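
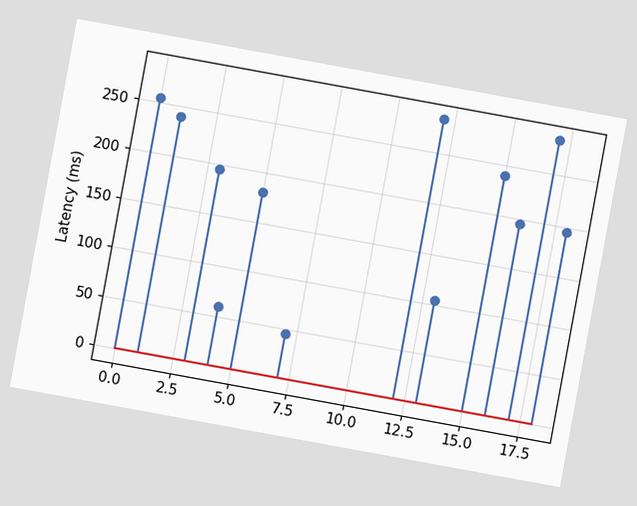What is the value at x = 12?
The chart is tilted about 10° clockwise. The stem at x=12 reaches 285ms.

285ms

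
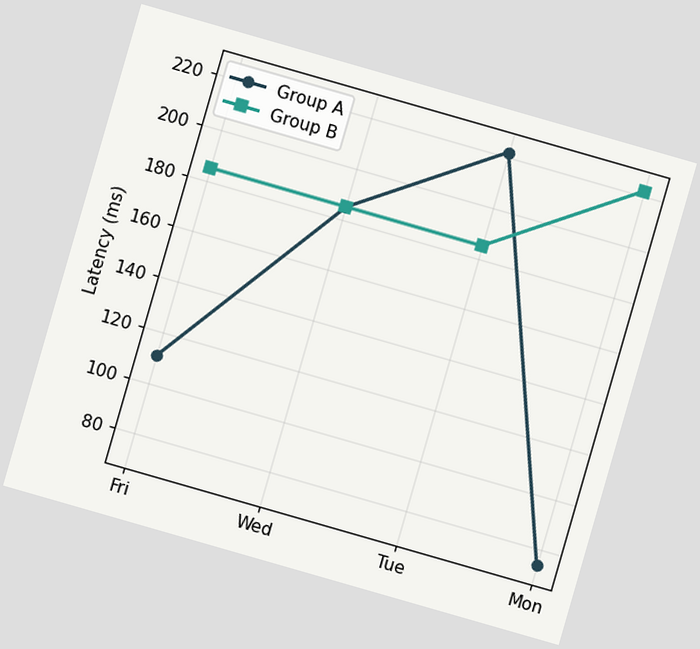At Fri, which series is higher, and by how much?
Group B, by 74ms

The chart is tilted about 16° clockwise. At Fri, Group B sits above the other line by 74ms.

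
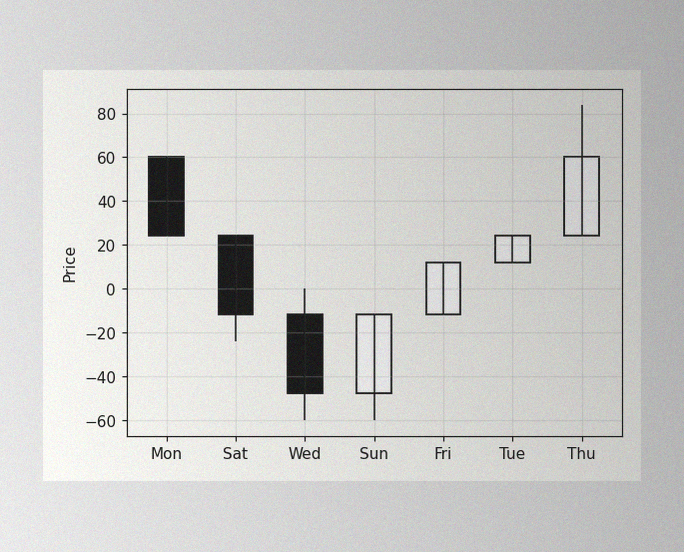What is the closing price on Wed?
The image has some photo noise and uneven lighting. The Wed candle closes at -48.

-48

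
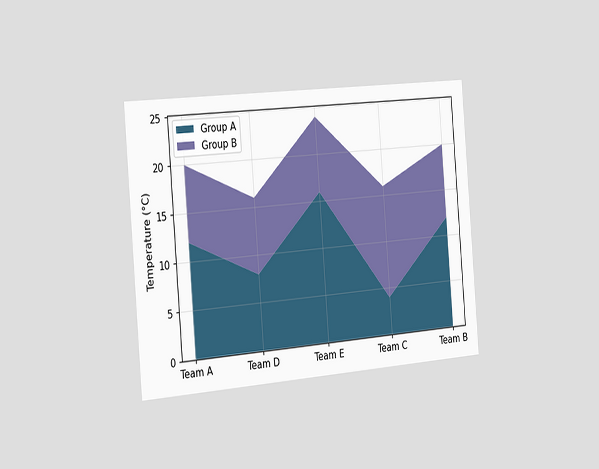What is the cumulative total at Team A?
20°C

The chart is tilted about 5° counter-clockwise and viewed slightly from the left. The stacked total at Team A reaches 20°C.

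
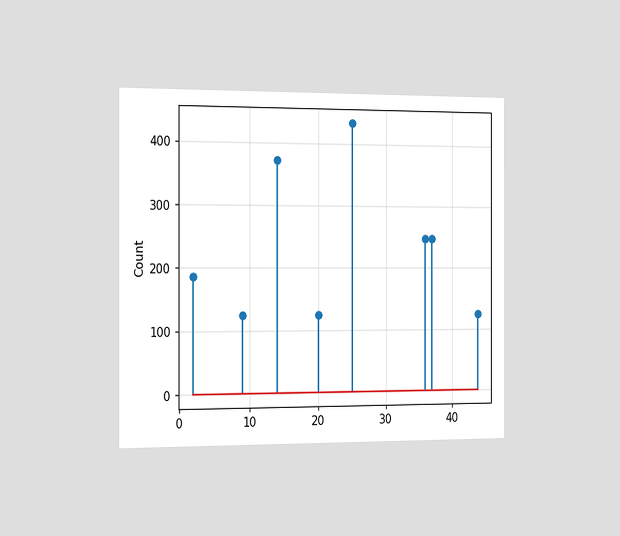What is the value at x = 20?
124

The chart is viewed slightly from the left. The stem at x=20 reaches 124.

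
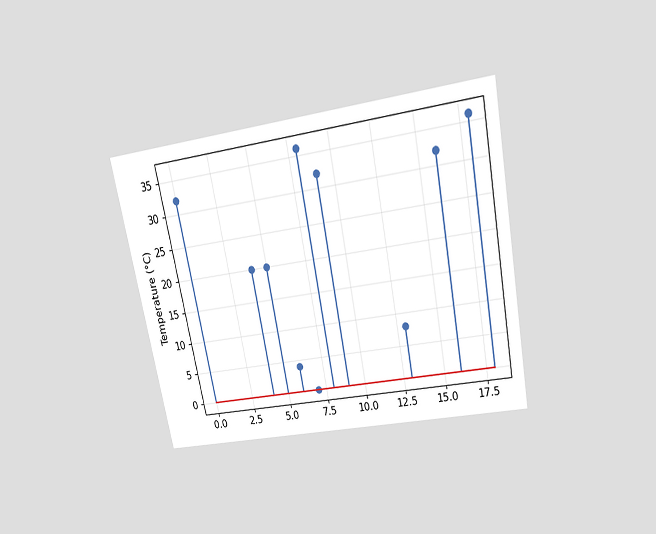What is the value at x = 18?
36°C

The chart is tilted about 11° counter-clockwise and viewed slightly from above. The stem at x=18 reaches 36°C.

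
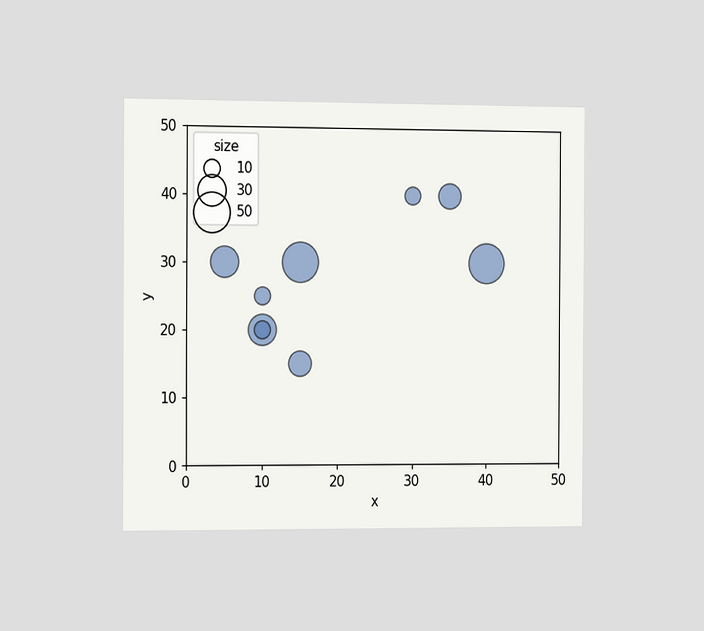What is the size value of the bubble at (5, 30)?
The chart is viewed slightly from the left. Matching the bubble at (5, 30) against the size legend gives 30.

30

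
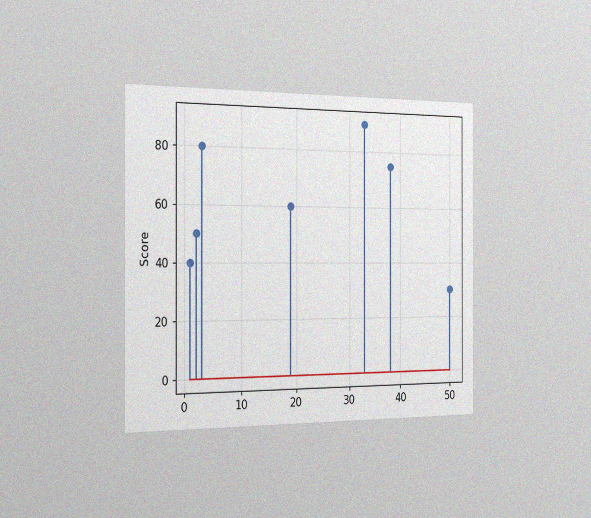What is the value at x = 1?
40

The chart is viewed slightly from the left, with some photo noise. The stem at x=1 reaches 40.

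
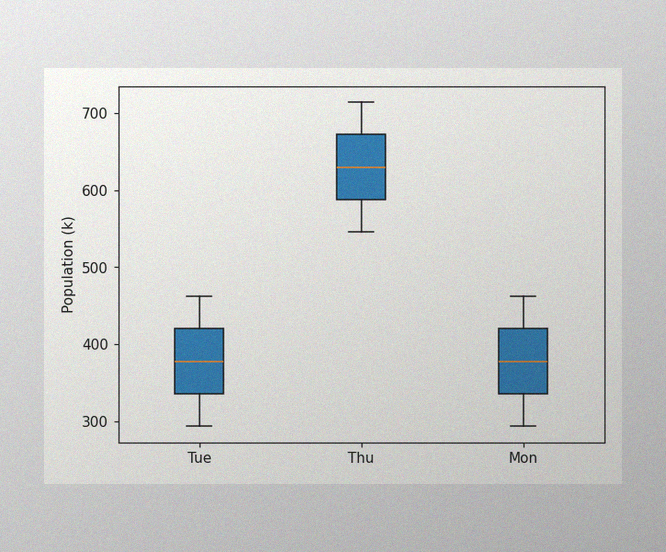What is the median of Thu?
The image has some photo noise and uneven lighting. The median line in the Thu box sits at 630k.

630k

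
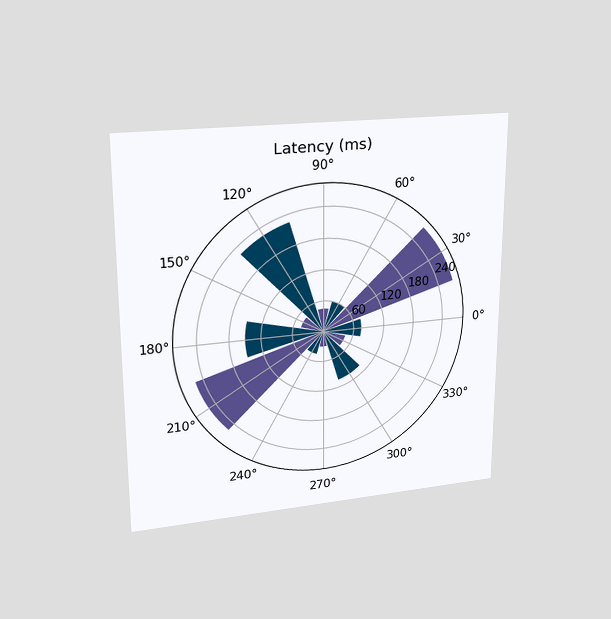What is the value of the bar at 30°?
270ms

The chart is viewed at a slight angle. The bar at 30° reaches 270ms on the radial axis.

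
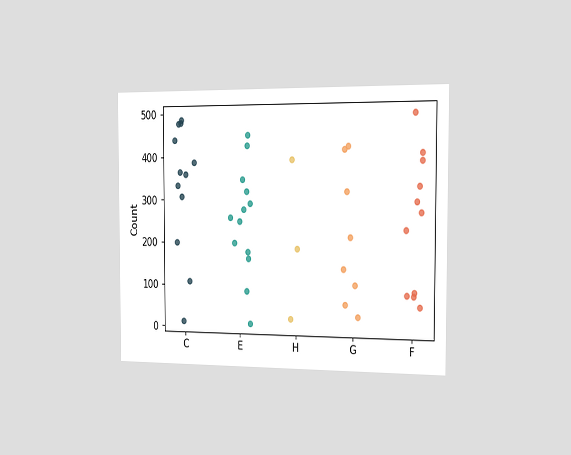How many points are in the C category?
12

The chart is viewed slightly from the right. Counting the markers in the C column gives 12.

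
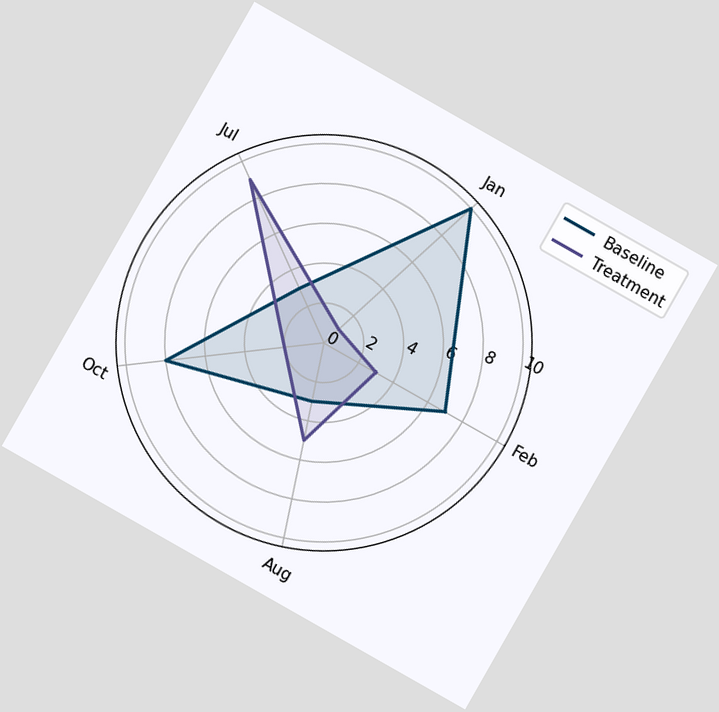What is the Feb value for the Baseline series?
7

The chart is tilted about 30° clockwise. On the Feb axis, Baseline reaches 7.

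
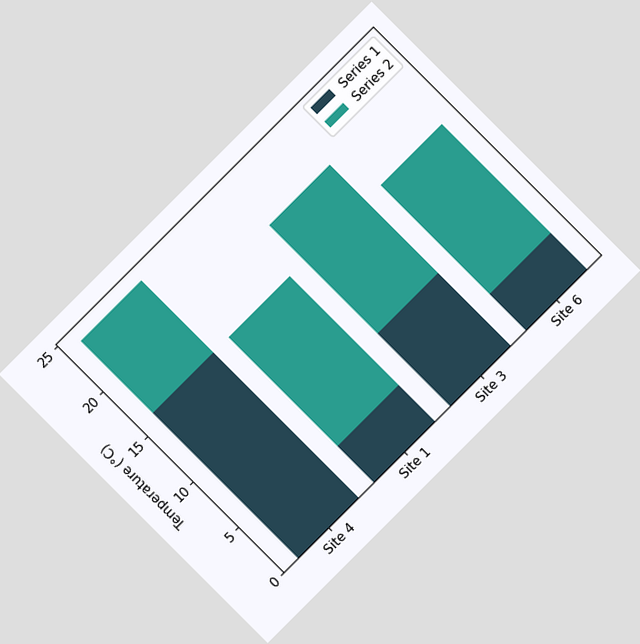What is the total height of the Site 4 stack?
24°C

The chart is tilted about 45° counter-clockwise. The Site 4 stack's top reaches 24°C on the y-axis.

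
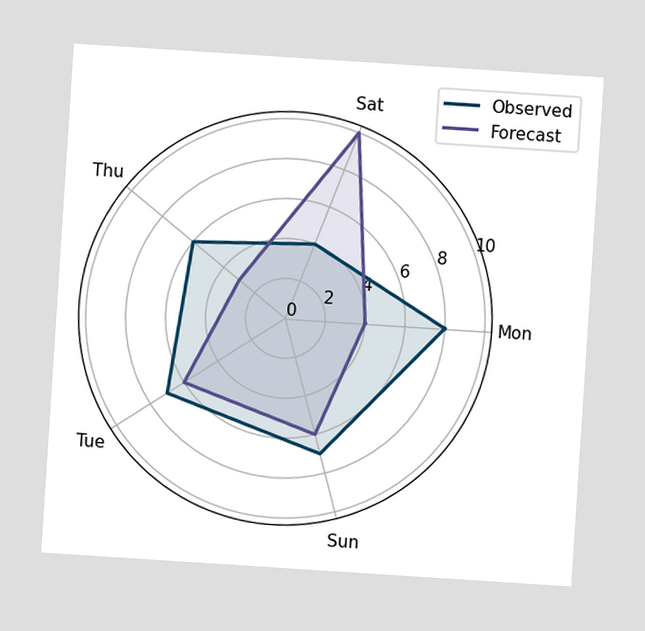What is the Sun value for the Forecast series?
The chart is tilted about 4° clockwise. On the Sun axis, Forecast reaches 6.

6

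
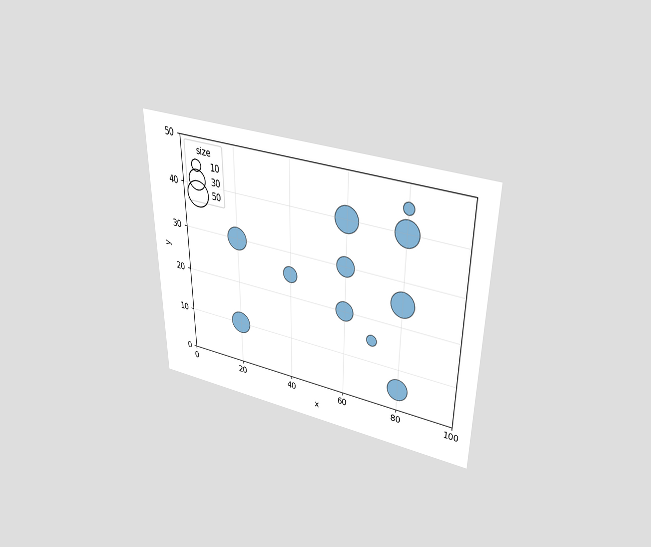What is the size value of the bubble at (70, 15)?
The chart is viewed slightly from above. Matching the bubble at (70, 15) against the size legend gives 10.

10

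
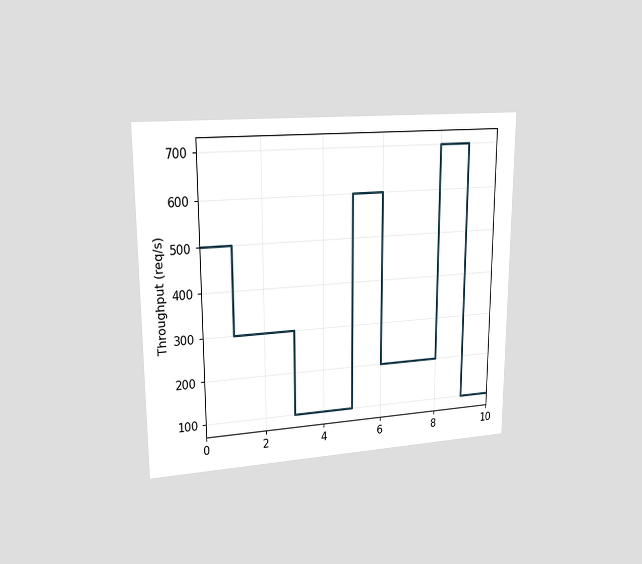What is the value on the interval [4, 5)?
100req/s

The chart is viewed at a slight angle. On [4, 5) the step sits at 100req/s.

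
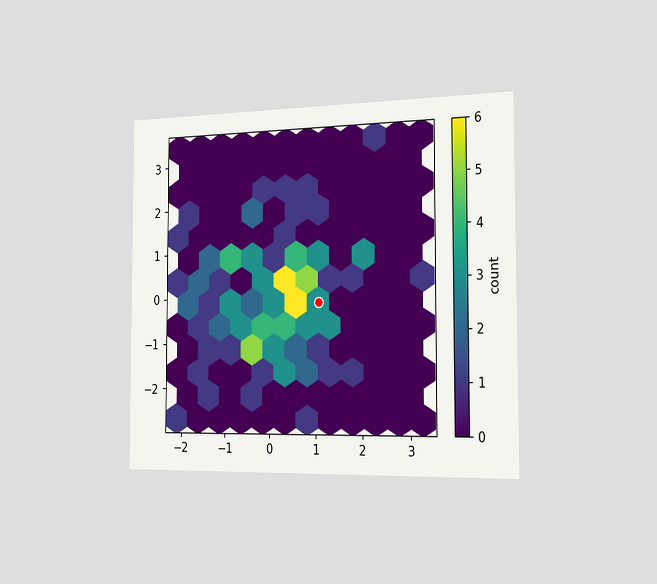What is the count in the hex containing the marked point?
3

The chart is viewed slightly from the right. The marked hex reads 3 on the colorbar.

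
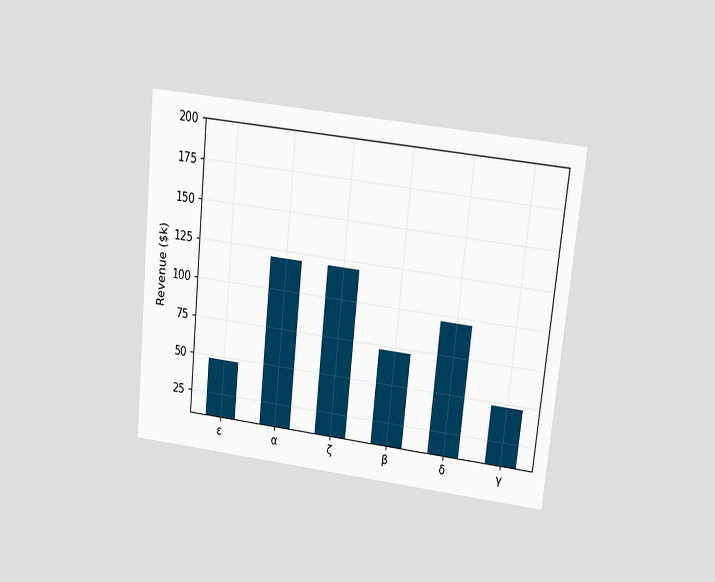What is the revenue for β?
$72k

The chart is tilted about 6° clockwise and viewed at a slight angle. Reading along the chart's y-axis, the β bar reaches $72k.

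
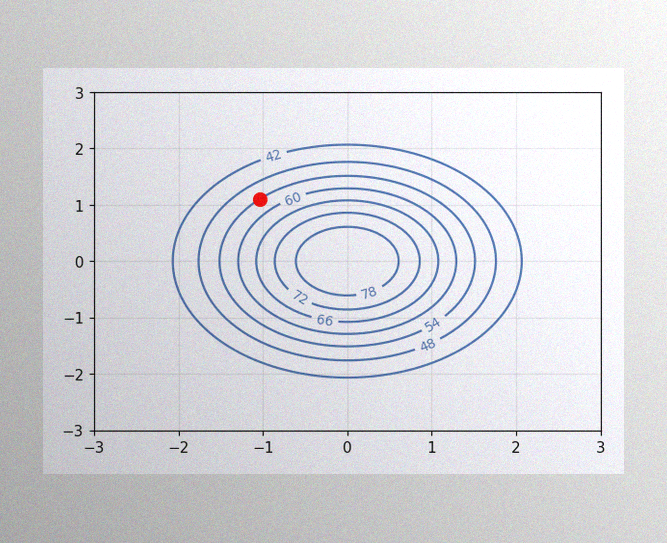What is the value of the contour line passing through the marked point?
The image has some photo noise and uneven lighting. The marked point sits on the contour labelled 54.

54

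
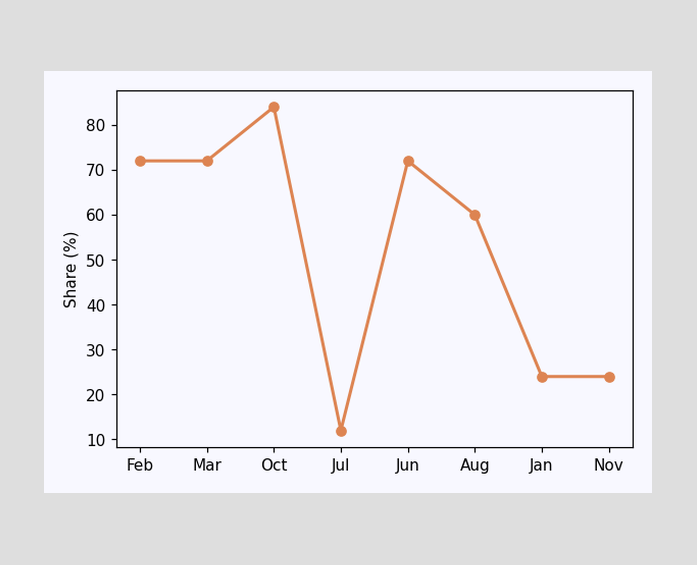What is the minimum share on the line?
The lowest point is at Jul, and reading across to the y-axis gives 12%.

12%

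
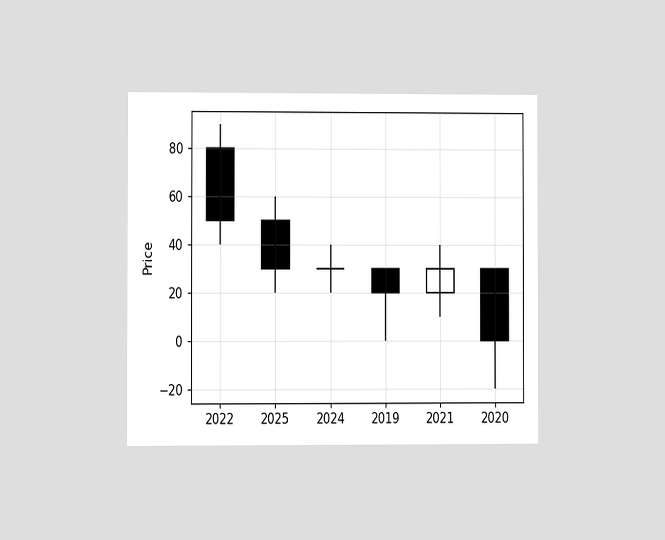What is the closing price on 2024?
The chart is viewed at a slight angle. The 2024 candle closes at 30.

30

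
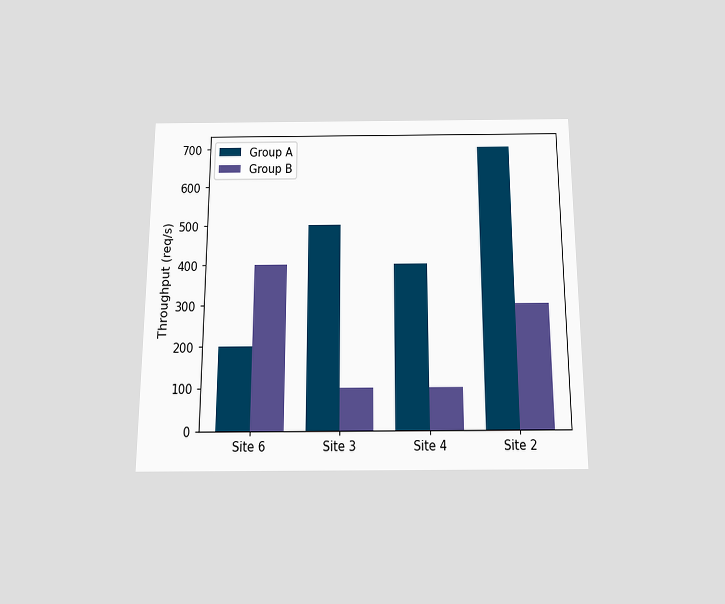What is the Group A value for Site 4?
400req/s

The chart is viewed slightly from below. The Group A bar at Site 4 reaches 400req/s on the y-axis.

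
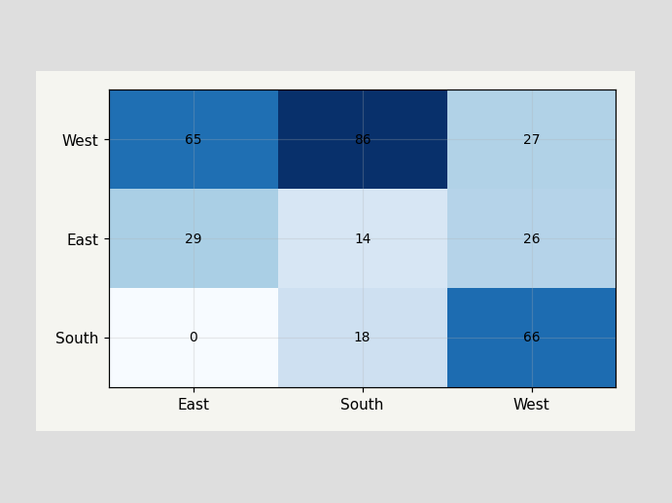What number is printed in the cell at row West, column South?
The (West, South) cell reads 86.

86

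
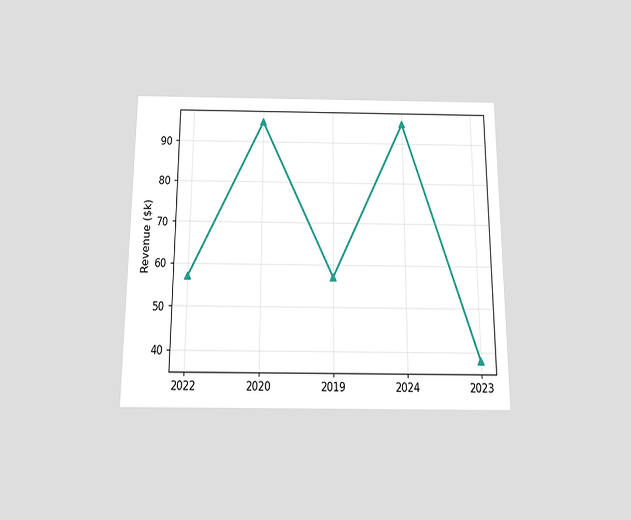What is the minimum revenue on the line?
The chart is viewed slightly from below. The lowest point is at 2023, and reading across to the y-axis gives $38k.

$38k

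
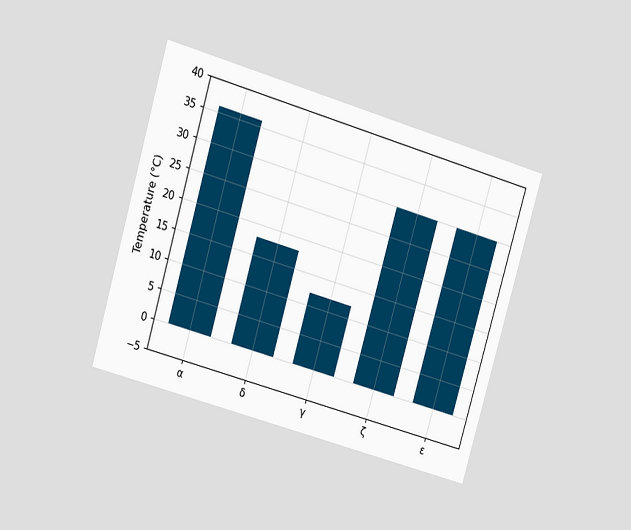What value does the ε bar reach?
30°C

The chart is tilted about 16° clockwise and viewed at a slight angle. Reading along the chart's y-axis, the ε bar reaches 30°C.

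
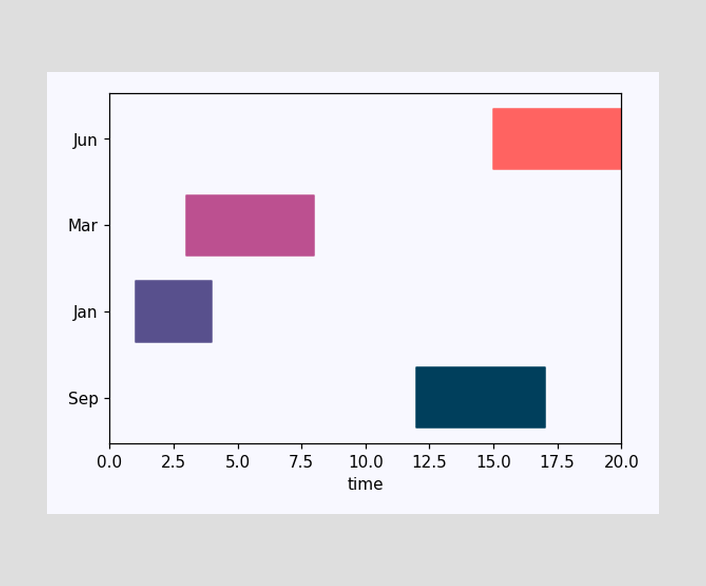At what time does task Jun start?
15

The Jun bar begins at t=15.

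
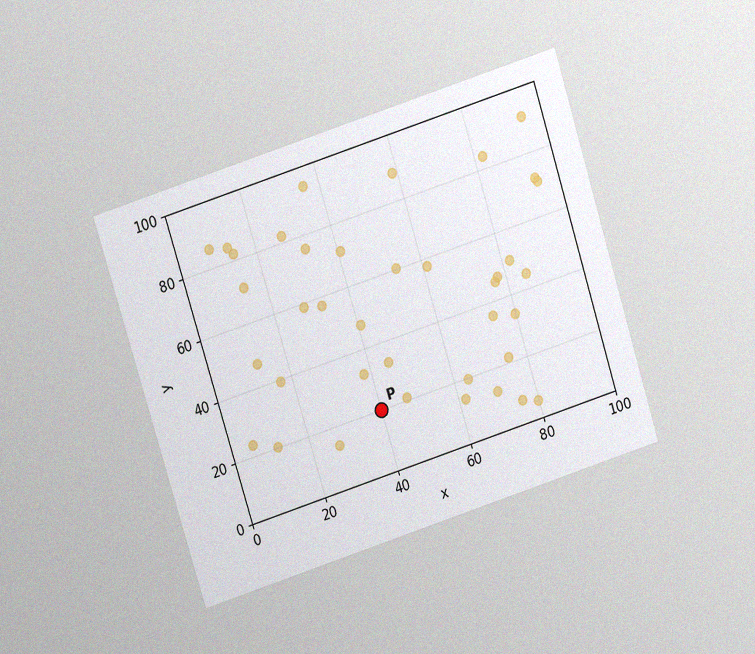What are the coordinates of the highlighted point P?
(40, 20)

The chart is tilted about 18° counter-clockwise and viewed at a slight angle, with some photo noise. Following the gridlines from P to each axis, P sits at (40, 20).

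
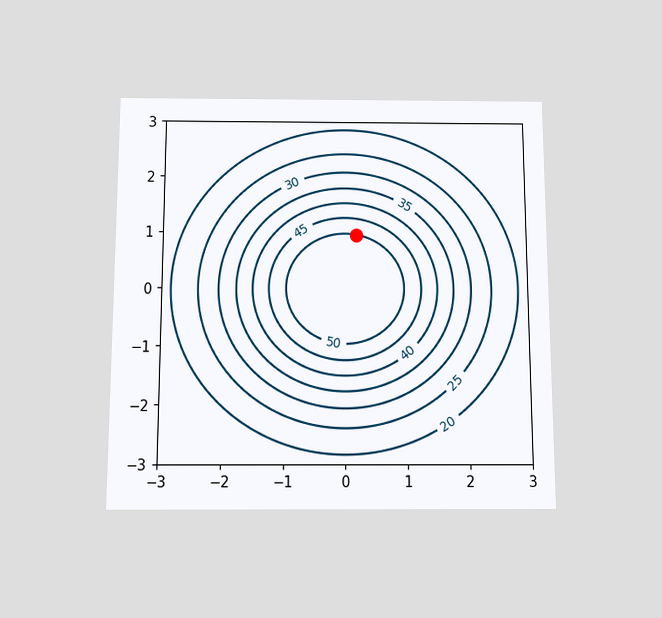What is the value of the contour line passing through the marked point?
50

The chart is viewed slightly from below. The marked point sits on the contour labelled 50.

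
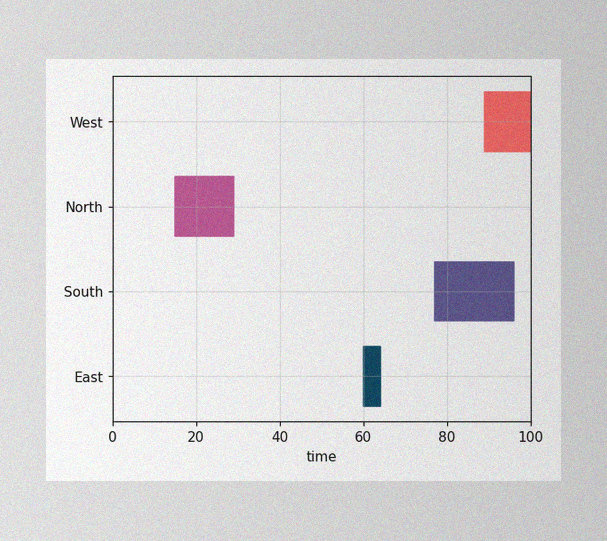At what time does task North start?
15

The image has some photo noise and uneven lighting. The North bar begins at t=15.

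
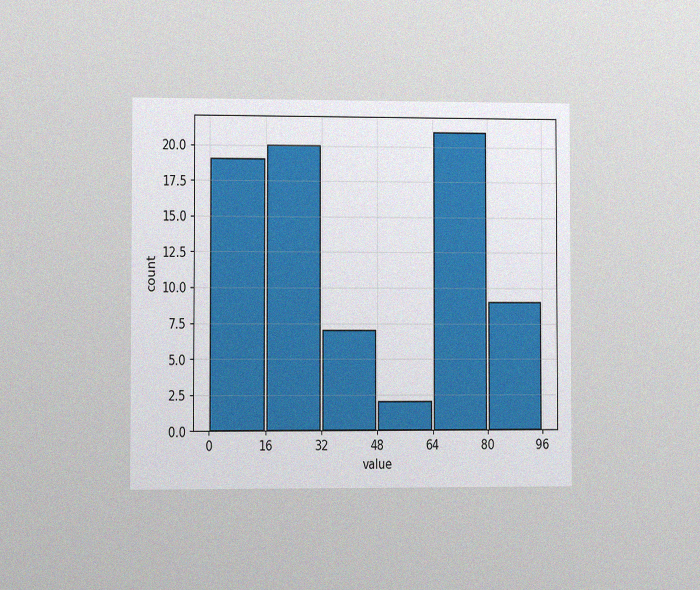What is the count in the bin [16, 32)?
The chart is viewed slightly from the left, with some photo noise. The [16, 32) bin has height 20.

20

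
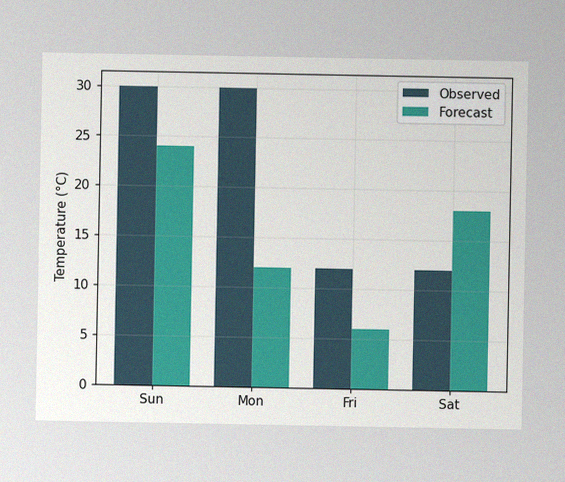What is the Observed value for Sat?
The image has some photo noise and uneven lighting. The Observed bar at Sat reaches 12°C on the y-axis.

12°C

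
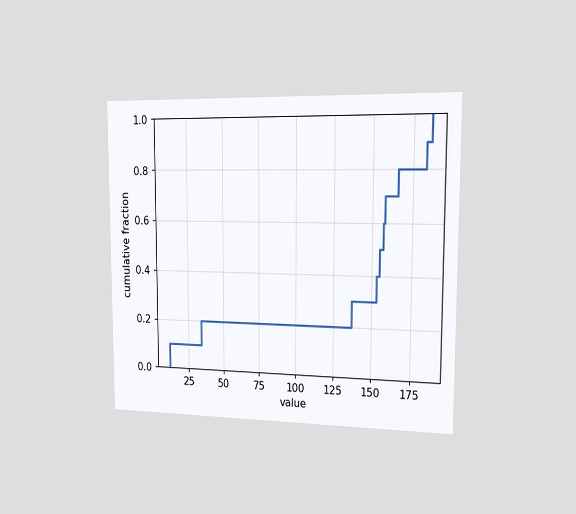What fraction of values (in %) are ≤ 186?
The chart is viewed slightly from the right. At x=186 the ECDF step is at 100%.

100%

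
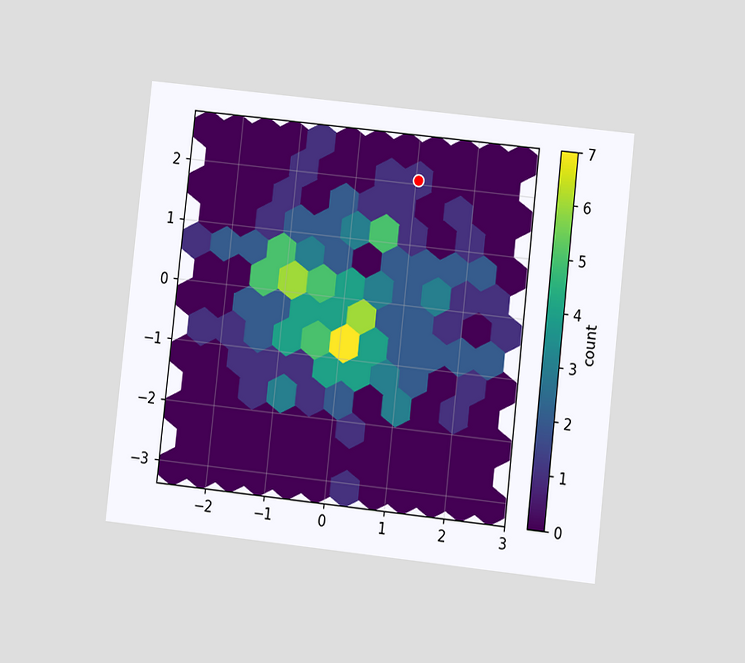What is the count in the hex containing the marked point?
The chart is tilted about 6° clockwise and viewed at a slight angle. The marked hex reads 1 on the colorbar.

1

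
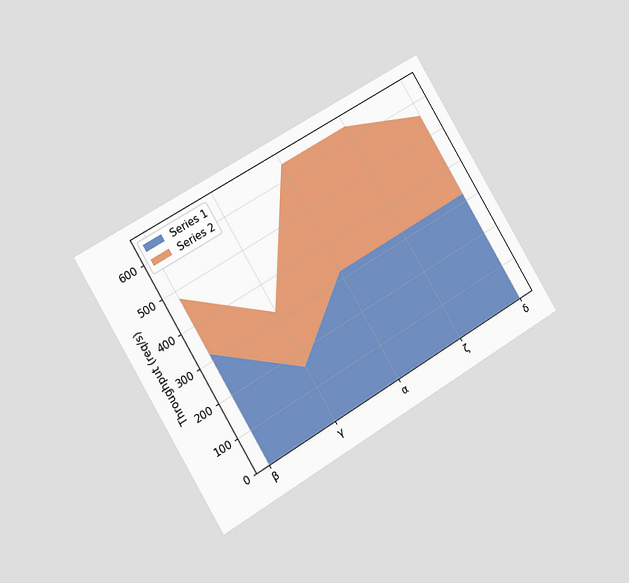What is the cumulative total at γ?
The chart is tilted about 31° counter-clockwise and viewed slightly from the left. The stacked total at γ reaches 320req/s.

320req/s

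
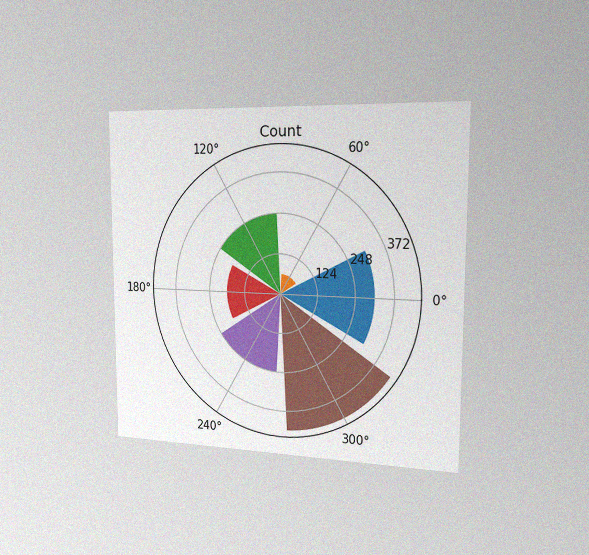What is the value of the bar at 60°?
The chart is viewed slightly from the right, with some photo noise. The bar at 60° reaches 62 on the radial axis.

62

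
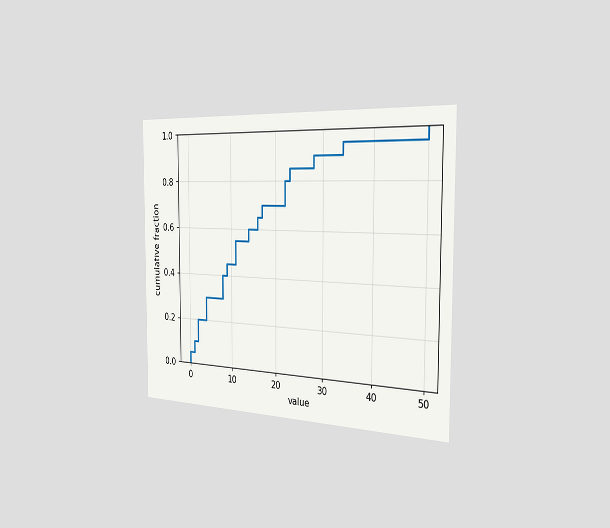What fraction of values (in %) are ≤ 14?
The chart is viewed slightly from the right. At x=14 the ECDF step is at 60%.

60%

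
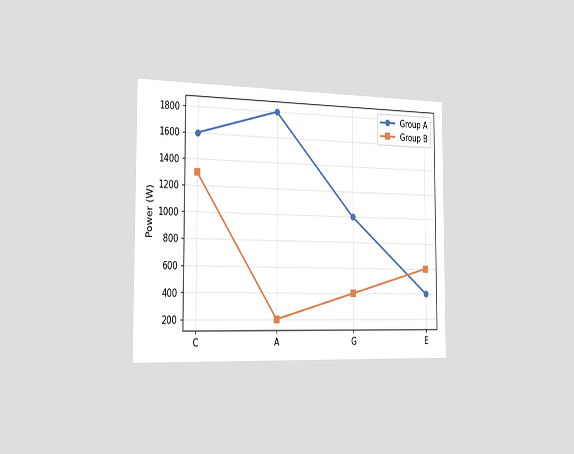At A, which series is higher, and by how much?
The chart is viewed slightly from the left. At A, Group A sits above the other line by 1600W.

Group A, by 1600W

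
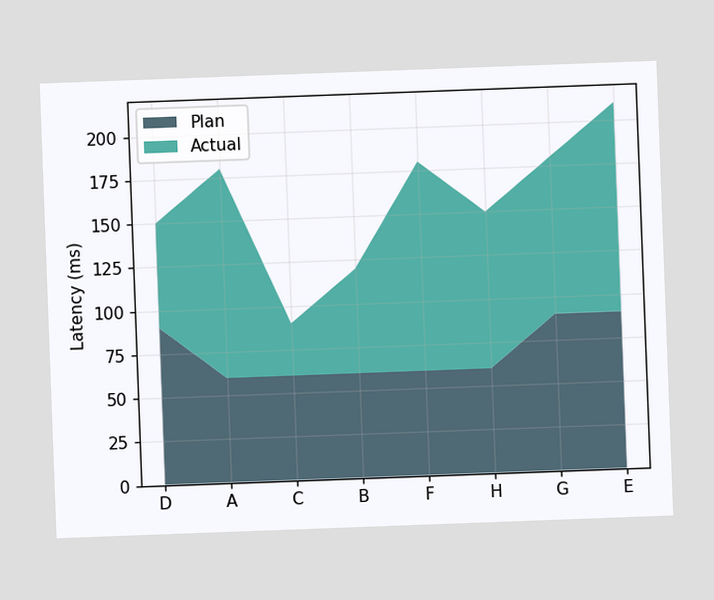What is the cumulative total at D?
150ms

The chart is tilted about 2° counter-clockwise. The stacked total at D reaches 150ms.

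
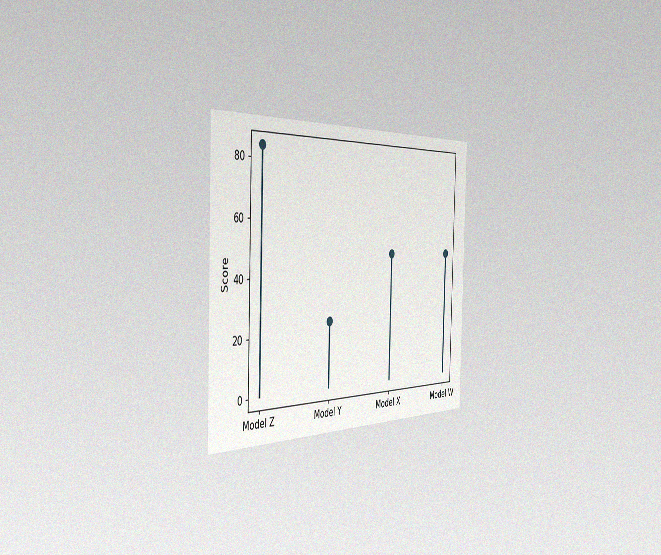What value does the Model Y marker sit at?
24

The chart is viewed slightly from the left, with some photo noise. The Model Y marker sits at 24.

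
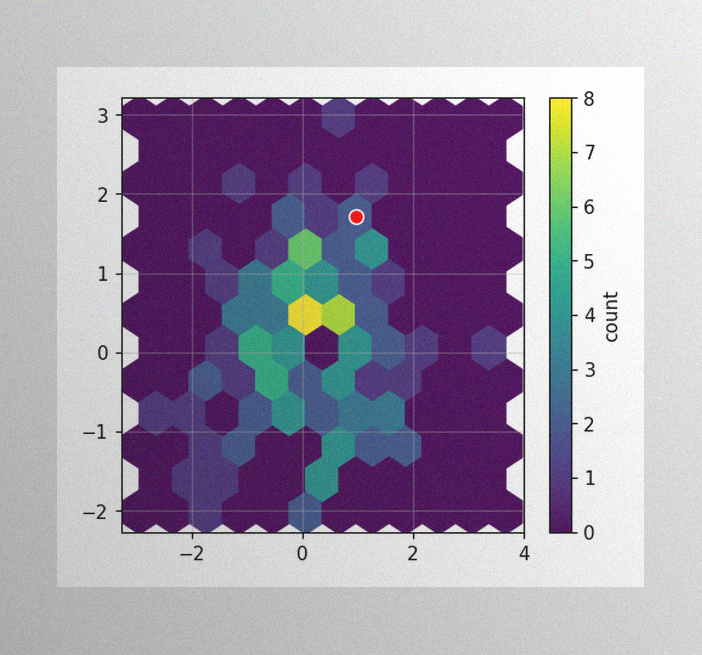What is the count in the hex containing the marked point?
2

The image has some photo noise and uneven lighting. The marked hex reads 2 on the colorbar.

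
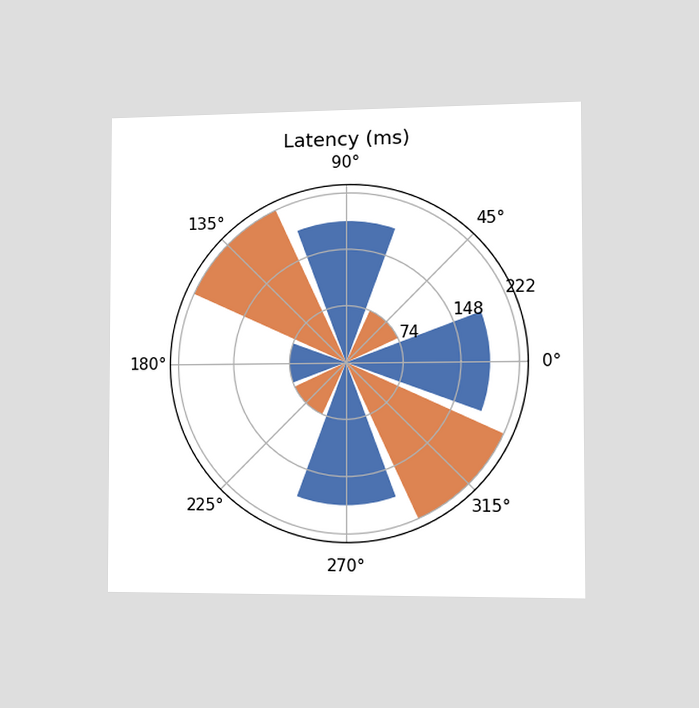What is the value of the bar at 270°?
The chart is viewed slightly from the right. The bar at 270° reaches 185ms on the radial axis.

185ms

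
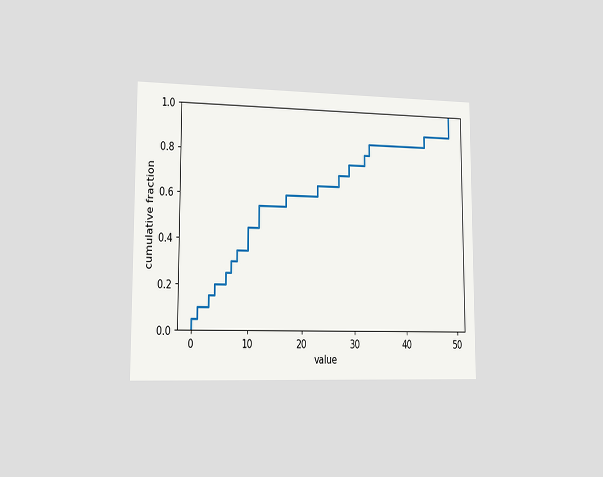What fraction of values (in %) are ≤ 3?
The chart is viewed slightly from the left. At x=3 the ECDF step is at 15%.

15%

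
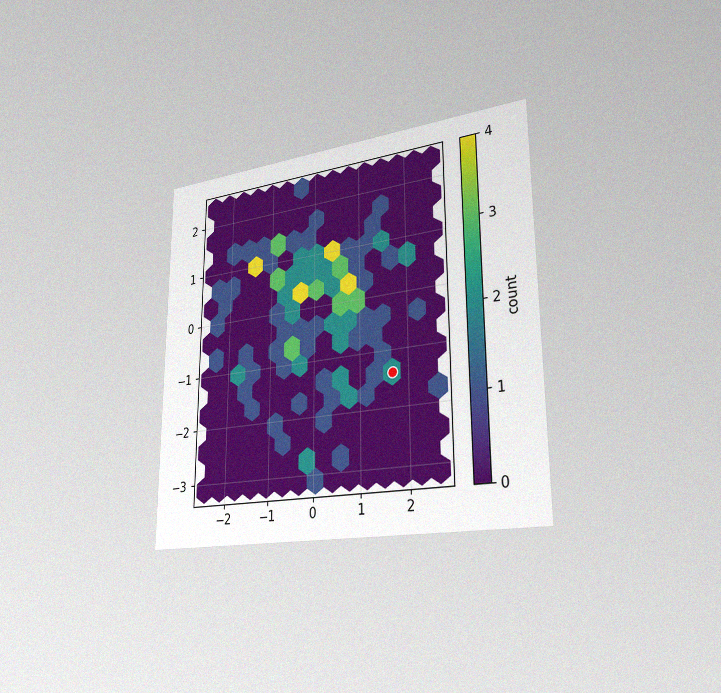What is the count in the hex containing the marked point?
2

The chart is viewed slightly from the right, with some photo noise. The marked hex reads 2 on the colorbar.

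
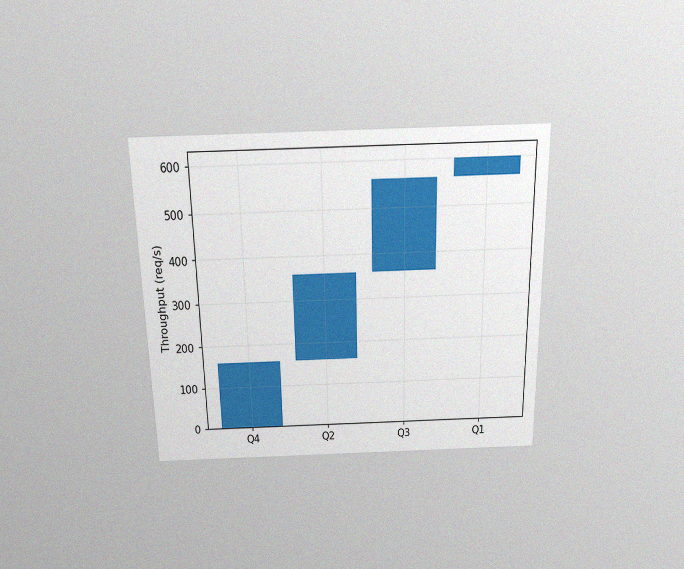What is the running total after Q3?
The chart is viewed slightly from above, with some photo noise. After Q3 the running total reaches 560req/s.

560req/s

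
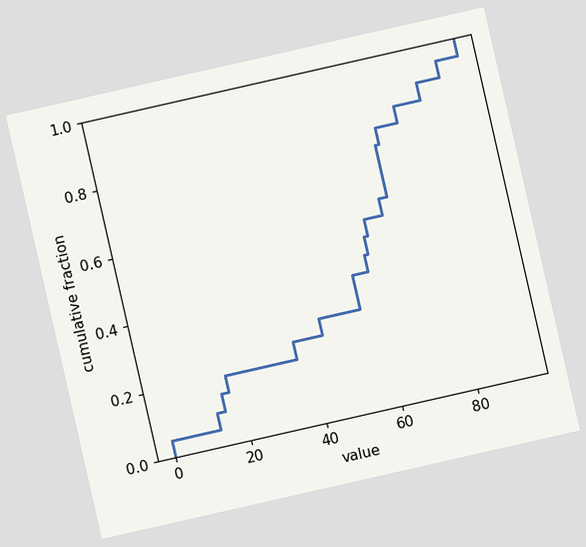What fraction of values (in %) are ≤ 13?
The chart is tilted about 13° counter-clockwise. At x=13 the ECDF step is at 10%.

10%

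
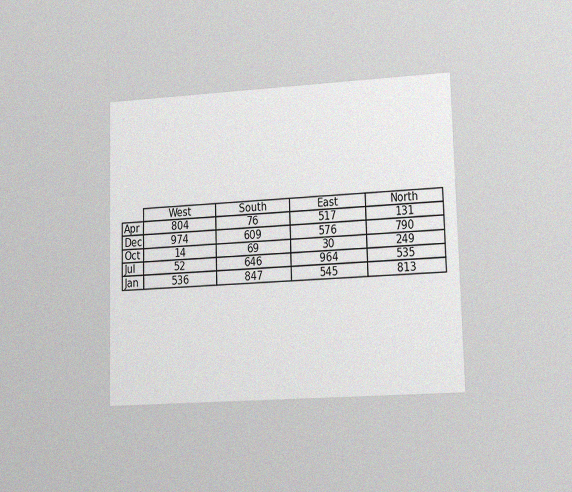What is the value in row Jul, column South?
646

The chart is viewed at a slight angle, with some photo noise. The (Jul, South) cell reads 646.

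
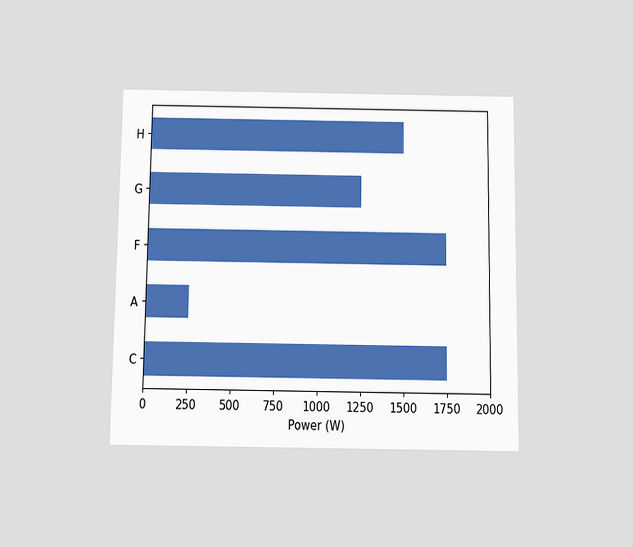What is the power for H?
The chart is viewed slightly from below. Reading along the chart's x-axis, the H bar reaches 1500W.

1500W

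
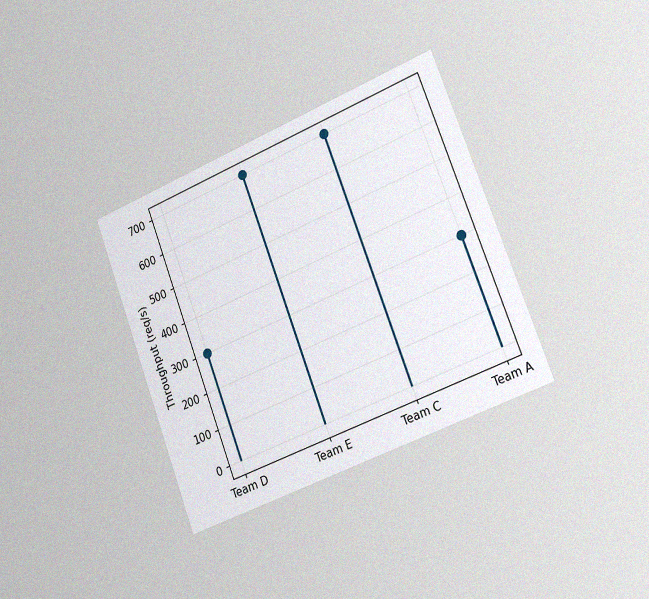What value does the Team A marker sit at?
300req/s

The chart is tilted about 21° counter-clockwise and viewed slightly from the right, with some photo noise. The Team A marker sits at 300req/s.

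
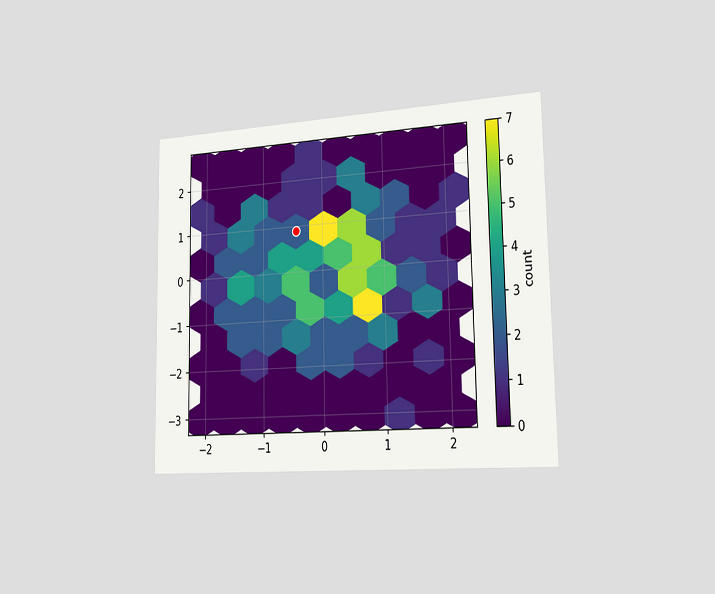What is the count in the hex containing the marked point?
2

The chart is viewed slightly from the right. The marked hex reads 2 on the colorbar.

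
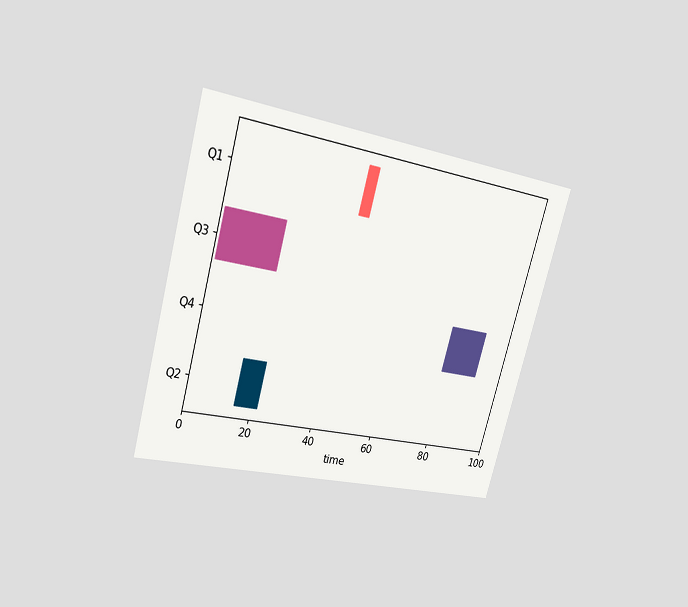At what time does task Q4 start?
The chart is tilted about 16° clockwise and viewed at a slight angle. The Q4 bar begins at t=79.

79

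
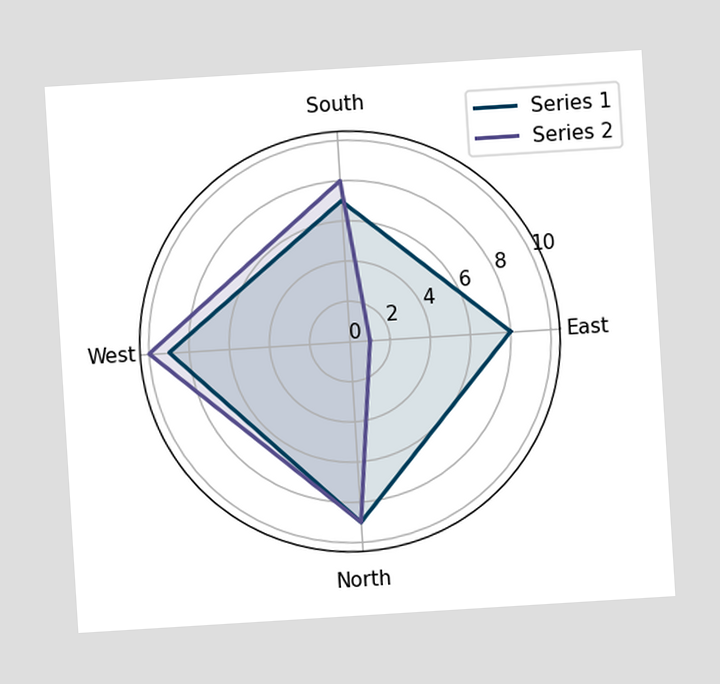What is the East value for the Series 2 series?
The chart is tilted about 4° counter-clockwise. On the East axis, Series 2 reaches 1.

1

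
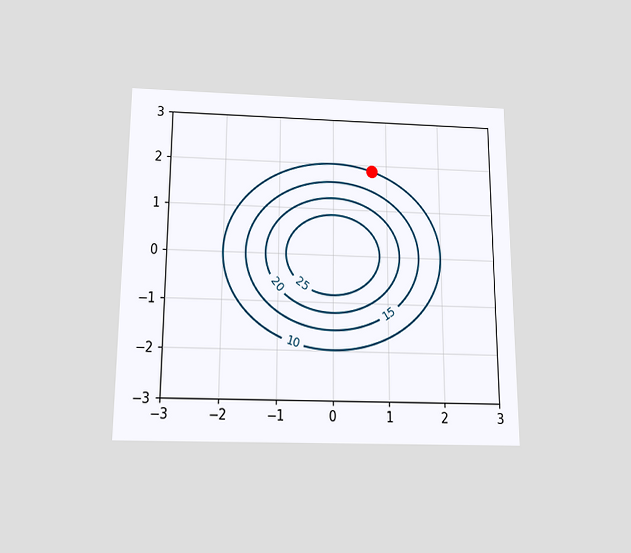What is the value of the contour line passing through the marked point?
10

The chart is viewed slightly from below. The marked point sits on the contour labelled 10.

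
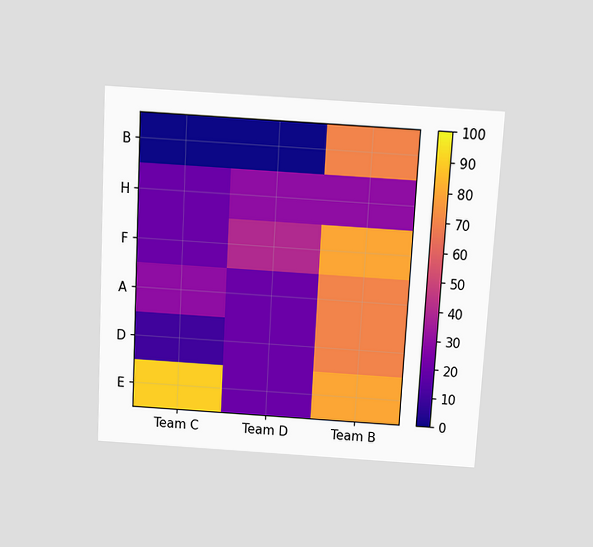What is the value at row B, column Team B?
The chart is tilted about 3° clockwise and viewed slightly from above. Matching cell (B, Team B) against the colorbar gives 70.

70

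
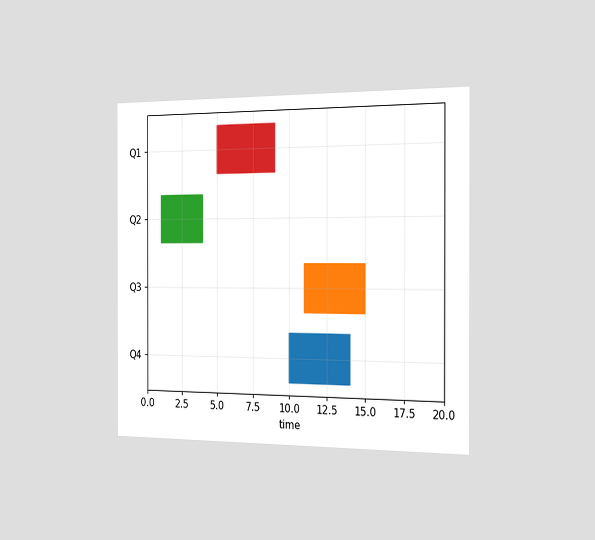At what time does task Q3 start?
11

The chart is viewed slightly from the right. The Q3 bar begins at t=11.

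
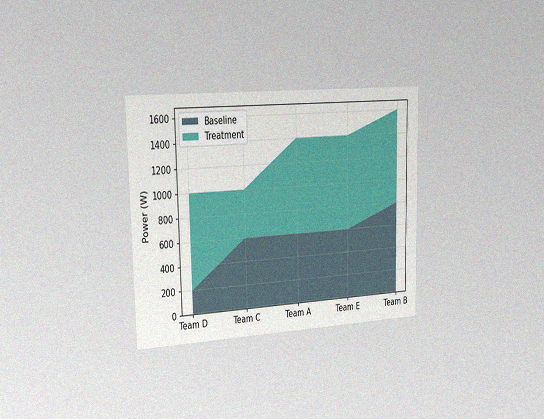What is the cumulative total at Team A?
The chart is viewed slightly from the left, with some photo noise. The stacked total at Team A reaches 1400W.

1400W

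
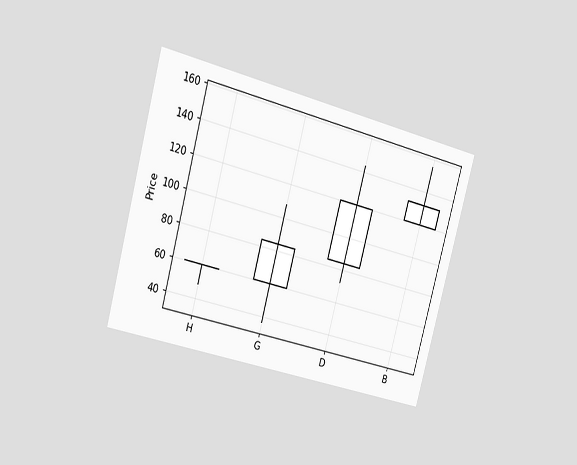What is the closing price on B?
The chart is tilted about 15° clockwise and viewed slightly from the left. The B candle closes at 132.

132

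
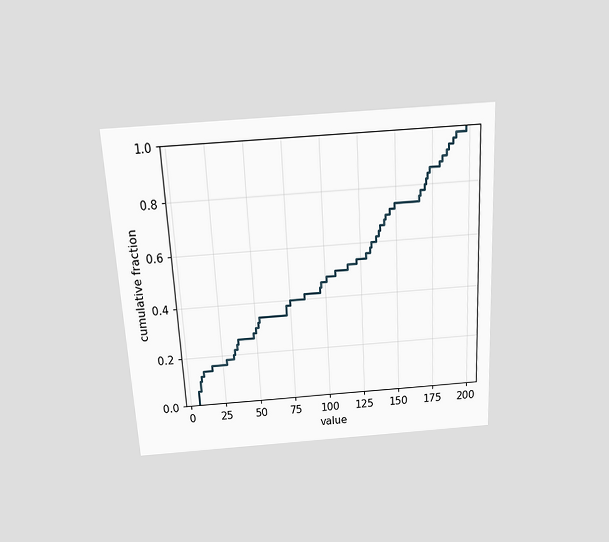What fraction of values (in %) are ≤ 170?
80%

The chart is tilted about 3° counter-clockwise and viewed slightly from above. At x=170 the ECDF step is at 80%.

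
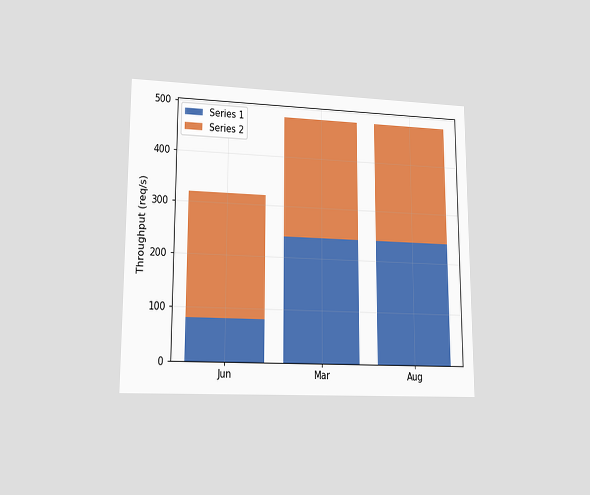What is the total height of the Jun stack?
320req/s

The chart is viewed at a slight angle. The Jun stack's top reaches 320req/s on the y-axis.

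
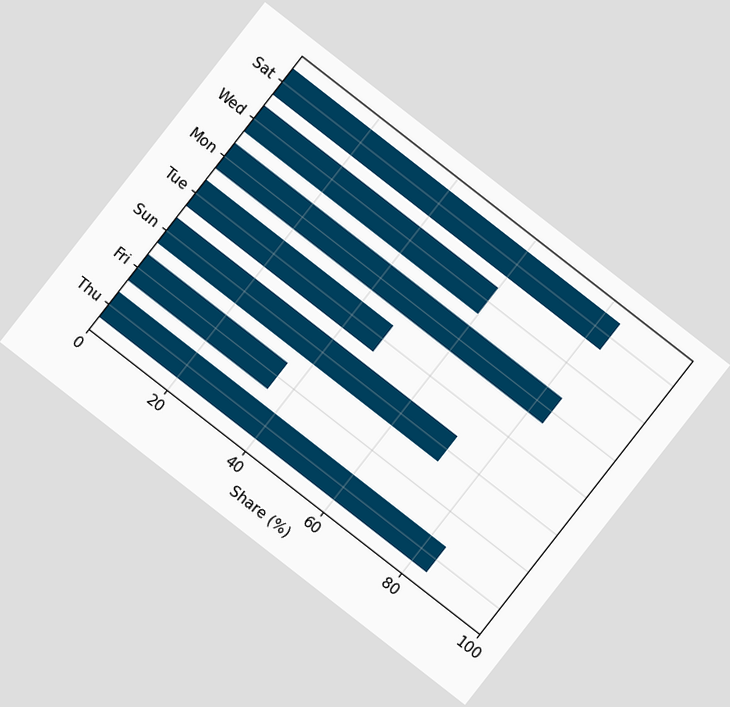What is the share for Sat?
84%

The chart is tilted about 38° clockwise. Reading along the chart's x-axis, the Sat bar reaches 84%.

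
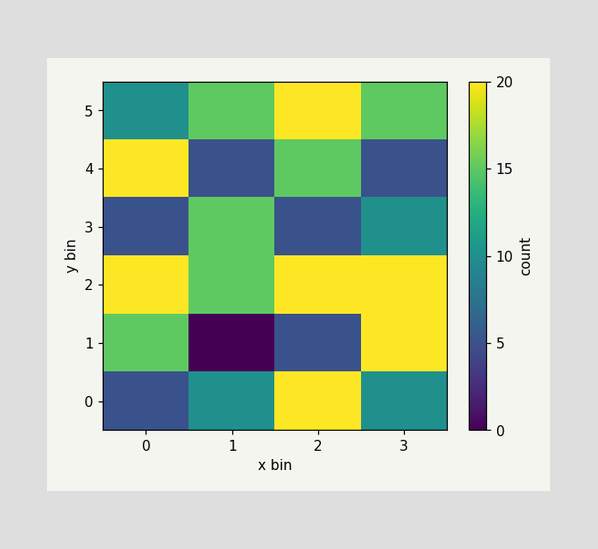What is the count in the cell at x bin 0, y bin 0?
Matching the cell (0, 0) against the colorbar gives 5.

5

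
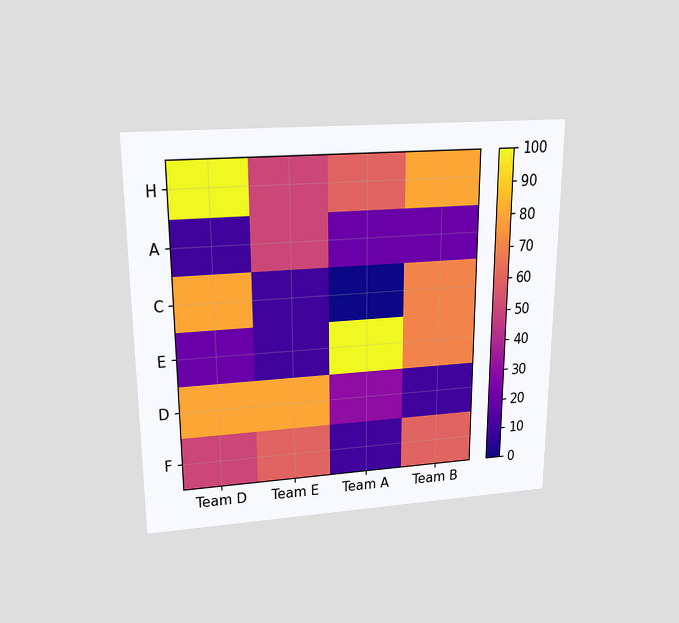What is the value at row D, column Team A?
The chart is viewed slightly from above. Matching cell (D, Team A) against the colorbar gives 30.

30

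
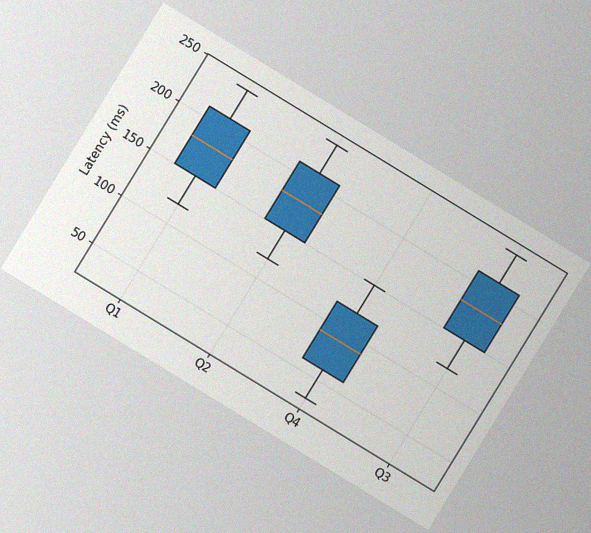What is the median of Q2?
The chart is tilted about 31° clockwise, with some photo noise. The median line in the Q2 box sits at 180ms.

180ms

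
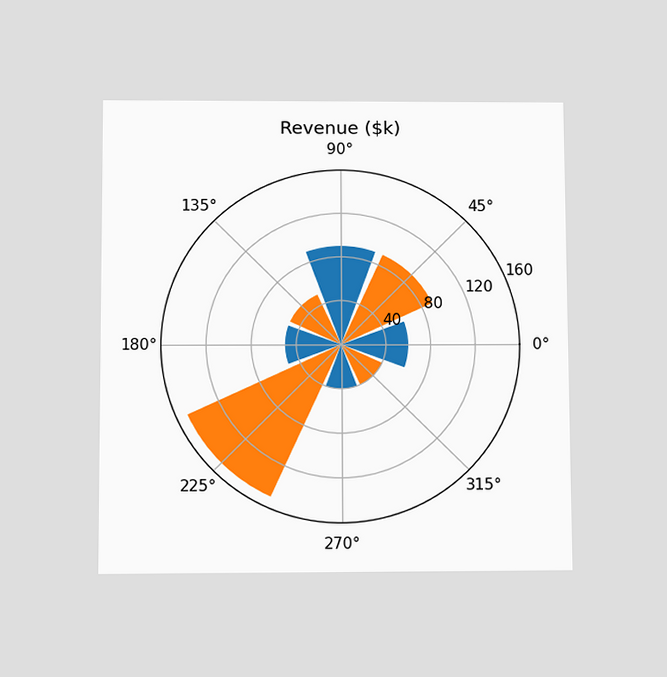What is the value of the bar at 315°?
$40k

The chart is viewed slightly from below. The bar at 315° reaches $40k on the radial axis.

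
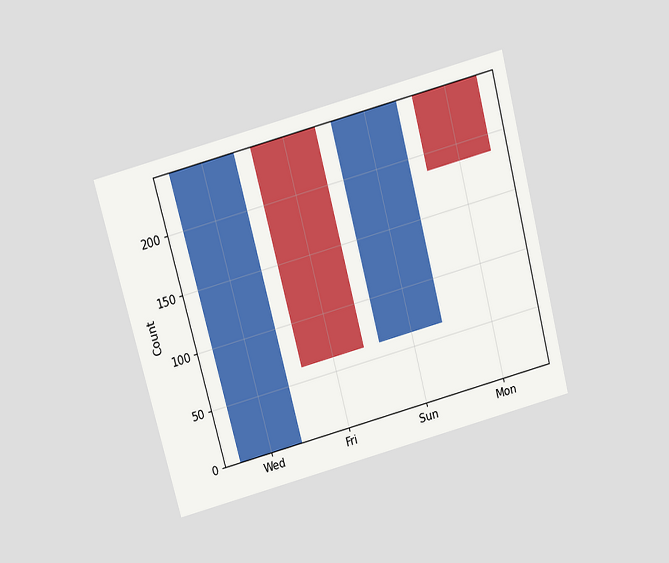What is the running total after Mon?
186

The chart is tilted about 15° counter-clockwise and viewed slightly from above. After Mon the running total reaches 186.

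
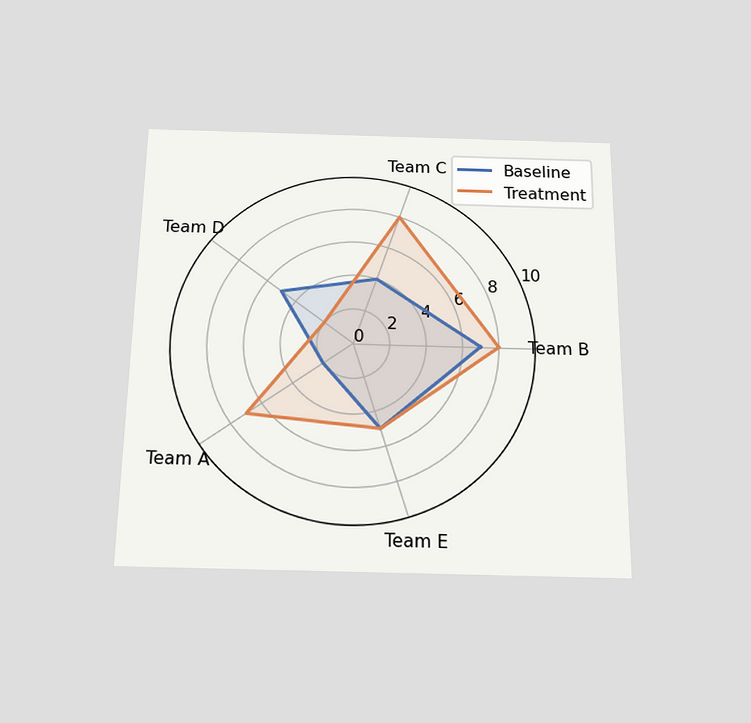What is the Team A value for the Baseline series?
The chart is viewed slightly from below. On the Team A axis, Baseline reaches 2.

2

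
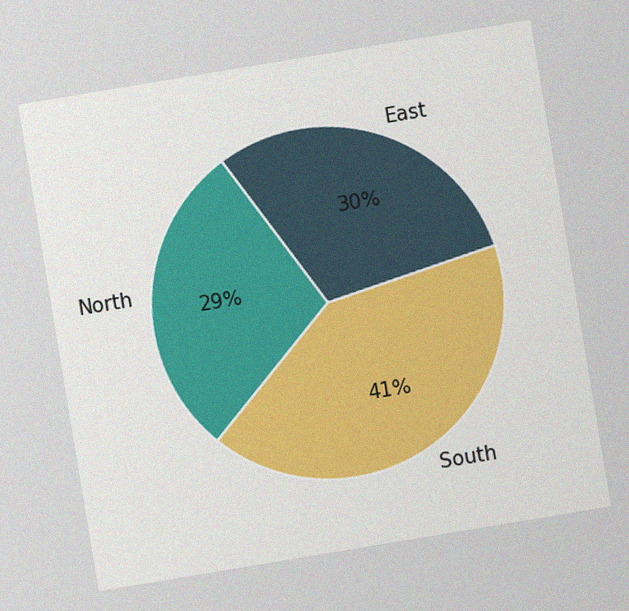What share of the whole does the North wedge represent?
The chart is tilted about 9° counter-clockwise, with some photo noise. The North slice takes up 29% of the pie.

29%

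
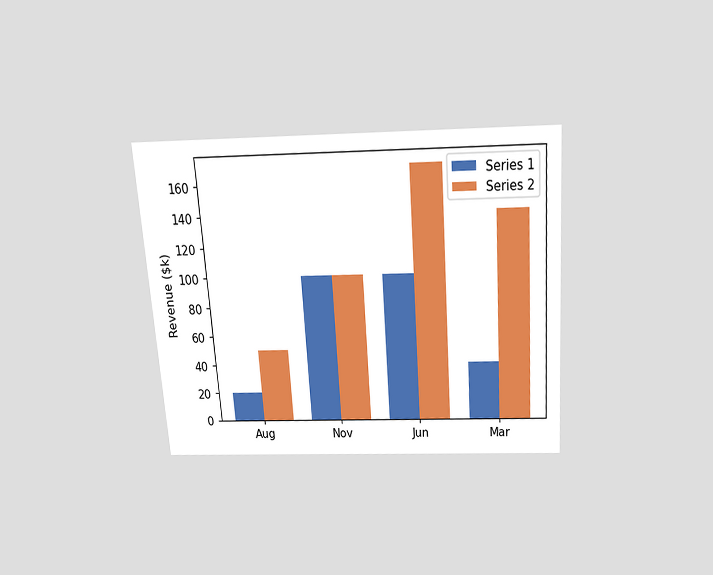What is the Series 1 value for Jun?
$100k

The chart is tilted about 4° counter-clockwise and viewed slightly from above. The Series 1 bar at Jun reaches $100k on the y-axis.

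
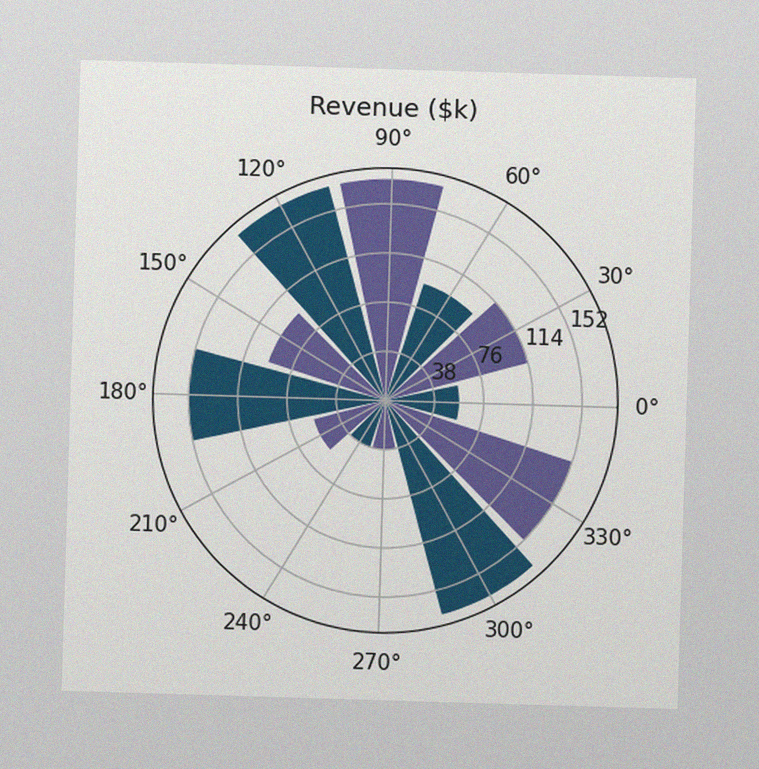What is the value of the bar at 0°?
The image has some photo noise and uneven lighting. The bar at 0° reaches $57k on the radial axis.

$57k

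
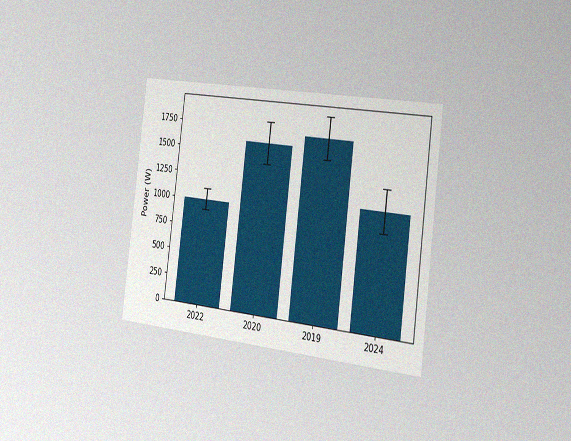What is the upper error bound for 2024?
The chart is tilted about 7° clockwise and viewed slightly from the right, with some photo noise. The 2024 bar's upper whisker reaches 1300W.

1300W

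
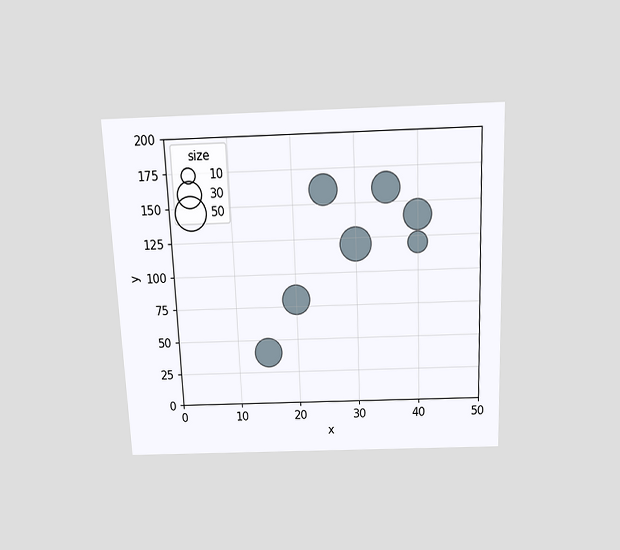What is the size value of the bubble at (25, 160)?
The chart is tilted about 2° counter-clockwise and viewed slightly from above. Matching the bubble at (25, 160) against the size legend gives 40.

40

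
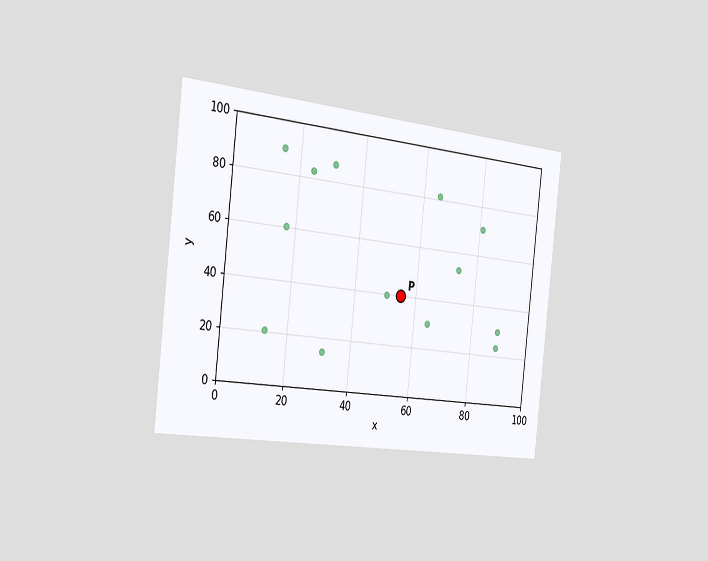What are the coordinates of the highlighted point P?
(55, 40)

The chart is tilted about 6° clockwise and viewed slightly from the left. Following the gridlines from P to each axis, P sits at (55, 40).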